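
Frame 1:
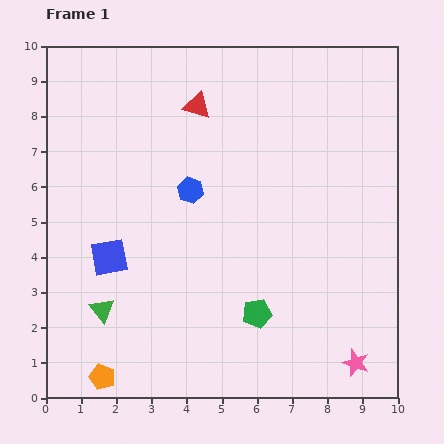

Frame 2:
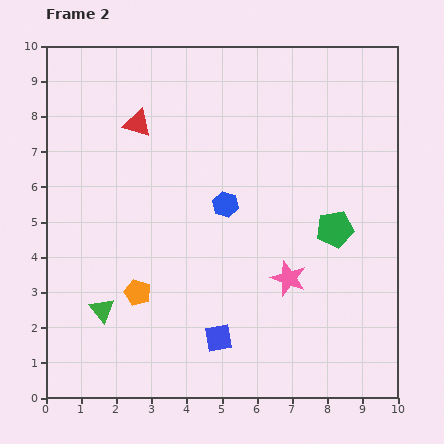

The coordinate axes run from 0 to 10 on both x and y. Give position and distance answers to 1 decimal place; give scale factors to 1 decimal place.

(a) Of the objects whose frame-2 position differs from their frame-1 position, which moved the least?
the blue hexagon

(moved 1.1)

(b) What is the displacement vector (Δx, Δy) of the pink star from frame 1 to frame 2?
(-1.9, 2.4)

The pink star was at (8.8, 1.0) in frame 1 and (6.9, 3.4) in frame 2.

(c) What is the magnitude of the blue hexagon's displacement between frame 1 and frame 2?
1.1

The blue hexagon moved from (4.1, 5.9) to (5.1, 5.5), a distance of √(1.0² + 0.4²) ≈ 1.1.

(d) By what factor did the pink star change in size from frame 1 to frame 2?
1.3×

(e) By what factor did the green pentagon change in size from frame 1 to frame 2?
1.3×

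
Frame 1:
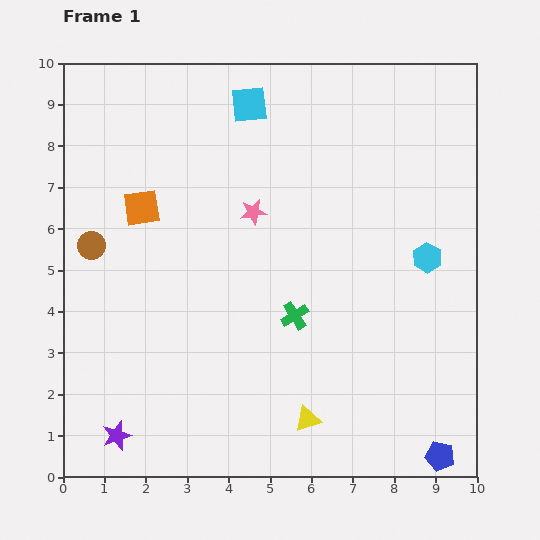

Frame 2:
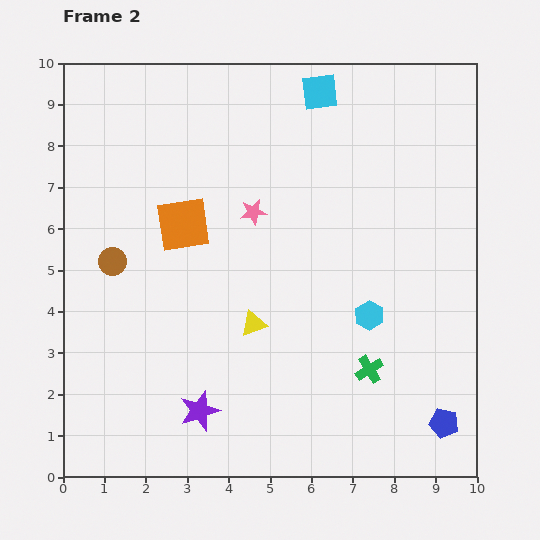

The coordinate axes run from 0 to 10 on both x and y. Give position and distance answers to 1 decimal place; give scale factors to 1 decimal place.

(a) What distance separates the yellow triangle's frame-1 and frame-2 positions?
2.6

The yellow triangle moved from (5.9, 1.4) to (4.6, 3.7), a distance of √(1.3² + 2.3²) ≈ 2.6.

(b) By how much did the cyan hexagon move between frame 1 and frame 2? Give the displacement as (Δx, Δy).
(-1.4, -1.4)

The cyan hexagon was at (8.8, 5.3) in frame 1 and (7.4, 3.9) in frame 2.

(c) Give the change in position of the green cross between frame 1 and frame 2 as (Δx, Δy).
(1.8, -1.3)

The green cross was at (5.6, 3.9) in frame 1 and (7.4, 2.6) in frame 2.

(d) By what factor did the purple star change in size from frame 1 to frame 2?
1.4×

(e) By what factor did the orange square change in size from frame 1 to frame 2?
1.5×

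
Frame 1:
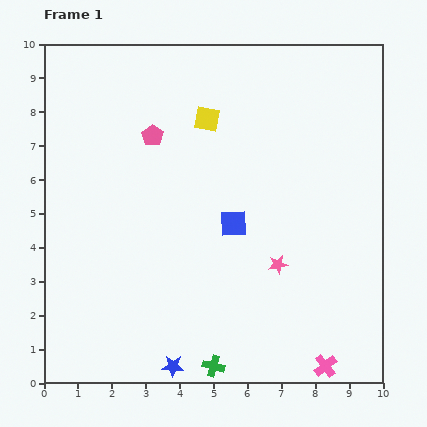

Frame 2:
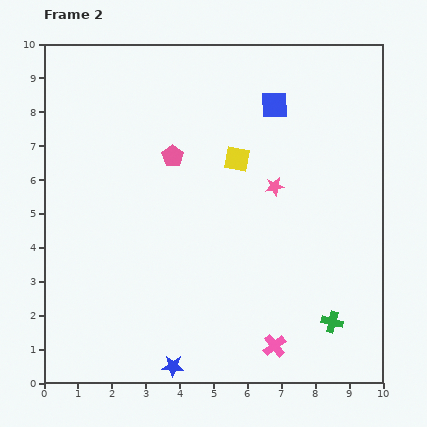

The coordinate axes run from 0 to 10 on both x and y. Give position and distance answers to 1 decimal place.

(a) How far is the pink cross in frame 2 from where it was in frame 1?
1.6

The pink cross moved from (8.3, 0.5) to (6.8, 1.1), a distance of √(1.5² + 0.6²) ≈ 1.6.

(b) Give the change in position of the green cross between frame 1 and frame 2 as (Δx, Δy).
(3.5, 1.3)

The green cross was at (5.0, 0.5) in frame 1 and (8.5, 1.8) in frame 2.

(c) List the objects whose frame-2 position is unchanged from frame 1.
the blue star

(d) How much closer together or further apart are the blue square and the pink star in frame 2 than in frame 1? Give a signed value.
+0.6

Distance in frame 1: 1.8. Distance in frame 2: 2.4.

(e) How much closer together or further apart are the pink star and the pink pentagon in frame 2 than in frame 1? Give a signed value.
-2.2

Distance in frame 1: 5.3. Distance in frame 2: 3.1.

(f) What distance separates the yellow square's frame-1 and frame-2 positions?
1.5

The yellow square moved from (4.8, 7.8) to (5.7, 6.6), a distance of √(0.9² + 1.2²) ≈ 1.5.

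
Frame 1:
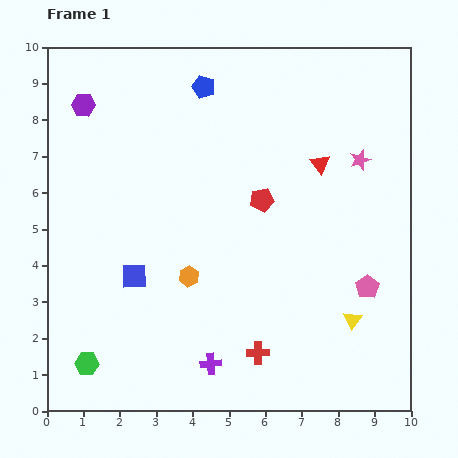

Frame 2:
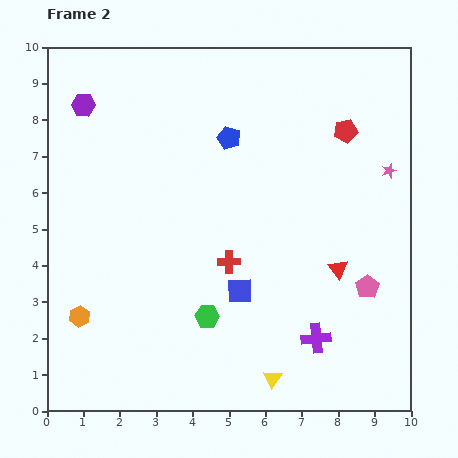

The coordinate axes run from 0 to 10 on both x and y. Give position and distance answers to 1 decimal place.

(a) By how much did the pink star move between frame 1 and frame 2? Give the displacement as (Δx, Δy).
(0.8, -0.3)

The pink star was at (8.6, 6.9) in frame 1 and (9.4, 6.6) in frame 2.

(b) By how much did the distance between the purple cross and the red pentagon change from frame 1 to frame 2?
+1.1

Distance in frame 1: 4.7. Distance in frame 2: 5.8.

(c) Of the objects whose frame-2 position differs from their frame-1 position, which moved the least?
the pink star

(moved 0.9)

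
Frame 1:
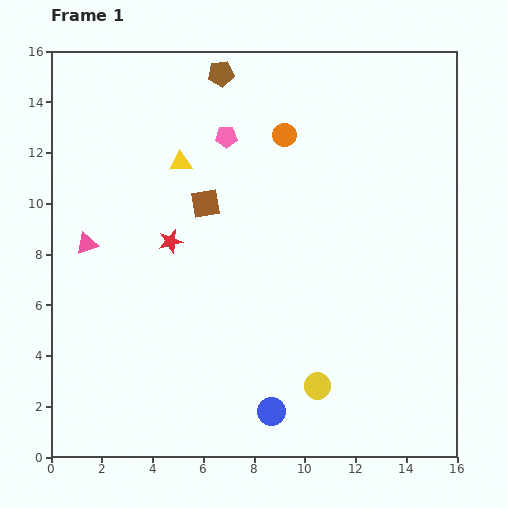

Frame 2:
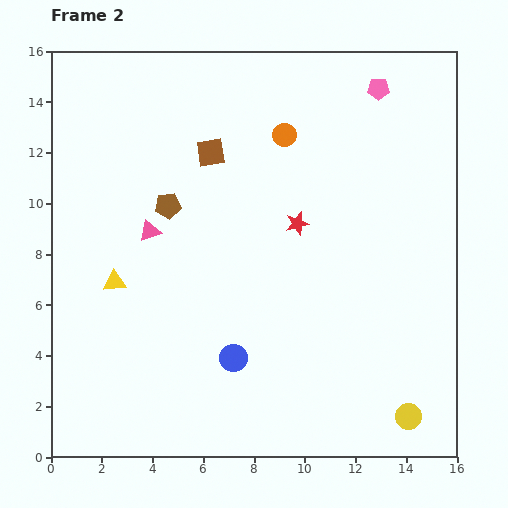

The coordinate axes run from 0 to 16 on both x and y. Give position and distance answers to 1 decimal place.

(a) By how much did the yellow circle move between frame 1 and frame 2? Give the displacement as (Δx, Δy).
(3.6, -1.2)

The yellow circle was at (10.5, 2.8) in frame 1 and (14.1, 1.6) in frame 2.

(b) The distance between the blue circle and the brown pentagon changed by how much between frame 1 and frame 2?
-6.9

Distance in frame 1: 13.4. Distance in frame 2: 6.5.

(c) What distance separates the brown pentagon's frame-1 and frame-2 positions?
5.6

The brown pentagon moved from (6.7, 15.1) to (4.6, 9.9), a distance of √(2.1² + 5.2²) ≈ 5.6.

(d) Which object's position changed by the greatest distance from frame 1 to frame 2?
the pink pentagon

(moved 6.3; next 5.6)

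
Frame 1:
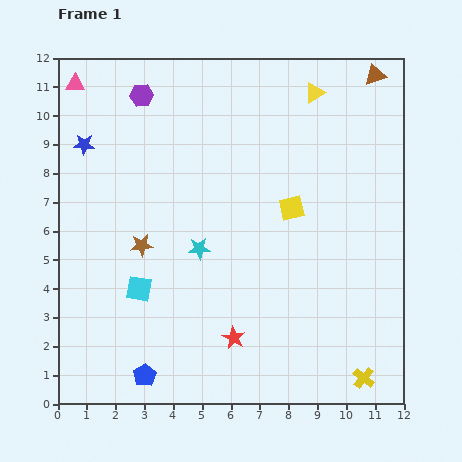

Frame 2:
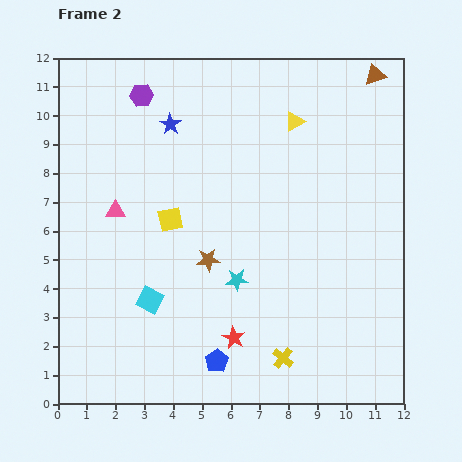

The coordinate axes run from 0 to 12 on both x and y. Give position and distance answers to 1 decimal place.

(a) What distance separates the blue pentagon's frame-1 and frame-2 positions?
2.5

The blue pentagon moved from (3.0, 1.0) to (5.5, 1.5), a distance of √(2.5² + 0.5²) ≈ 2.5.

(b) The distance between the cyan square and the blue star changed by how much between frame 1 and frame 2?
+0.8

Distance in frame 1: 5.3. Distance in frame 2: 6.1.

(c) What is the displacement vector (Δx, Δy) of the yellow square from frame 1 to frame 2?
(-4.2, -0.4)

The yellow square was at (8.1, 6.8) in frame 1 and (3.9, 6.4) in frame 2.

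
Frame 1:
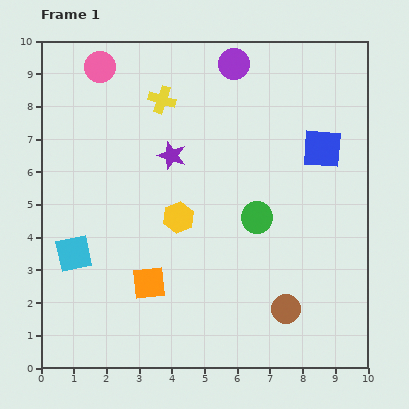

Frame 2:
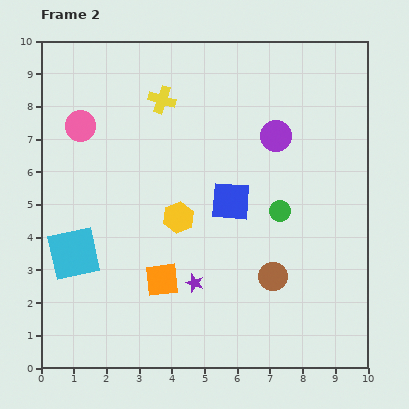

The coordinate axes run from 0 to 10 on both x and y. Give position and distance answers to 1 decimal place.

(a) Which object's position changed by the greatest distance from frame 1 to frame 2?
the purple star

(moved 4.0; next 3.2)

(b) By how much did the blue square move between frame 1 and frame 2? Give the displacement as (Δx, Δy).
(-2.8, -1.6)

The blue square was at (8.6, 6.7) in frame 1 and (5.8, 5.1) in frame 2.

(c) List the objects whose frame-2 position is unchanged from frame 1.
the yellow hexagon, the cyan square, the yellow cross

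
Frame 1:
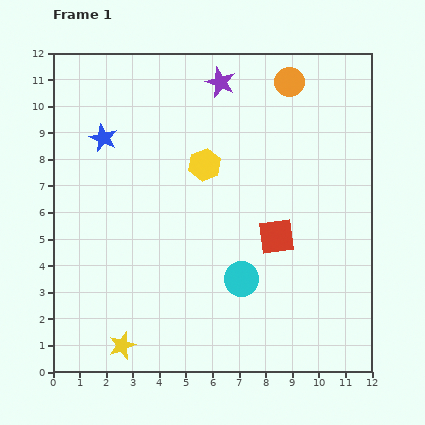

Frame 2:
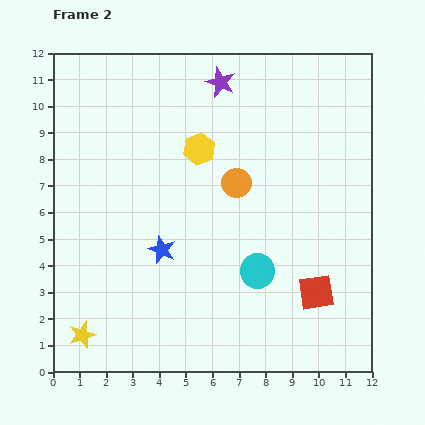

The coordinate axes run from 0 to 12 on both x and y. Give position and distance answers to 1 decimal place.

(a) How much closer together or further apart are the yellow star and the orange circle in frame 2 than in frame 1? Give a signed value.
-3.6

Distance in frame 1: 11.7. Distance in frame 2: 8.1.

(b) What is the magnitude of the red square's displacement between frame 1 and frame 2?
2.6

The red square moved from (8.4, 5.1) to (9.9, 3.0), a distance of √(1.5² + 2.1²) ≈ 2.6.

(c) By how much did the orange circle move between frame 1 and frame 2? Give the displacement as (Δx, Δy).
(-2.0, -3.8)

The orange circle was at (8.9, 10.9) in frame 1 and (6.9, 7.1) in frame 2.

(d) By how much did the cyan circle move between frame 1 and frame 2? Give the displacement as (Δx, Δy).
(0.6, 0.3)

The cyan circle was at (7.1, 3.5) in frame 1 and (7.7, 3.8) in frame 2.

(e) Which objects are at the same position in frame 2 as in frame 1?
the purple star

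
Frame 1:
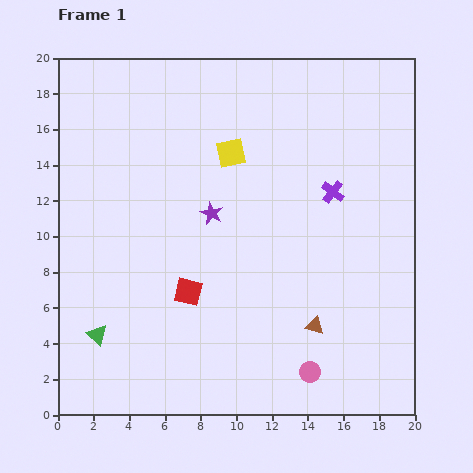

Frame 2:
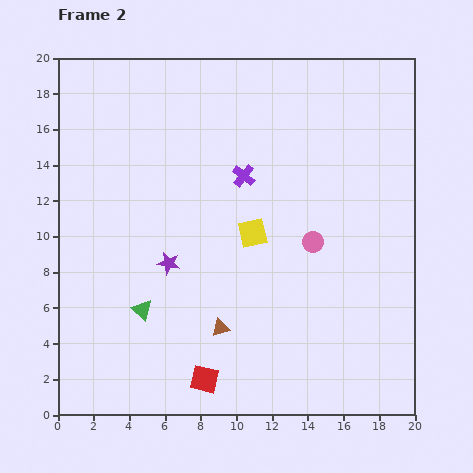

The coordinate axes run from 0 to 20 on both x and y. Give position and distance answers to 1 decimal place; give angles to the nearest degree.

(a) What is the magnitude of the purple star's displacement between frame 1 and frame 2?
3.7

The purple star moved from (8.6, 11.3) to (6.2, 8.5), a distance of √(2.4² + 2.8²) ≈ 3.7.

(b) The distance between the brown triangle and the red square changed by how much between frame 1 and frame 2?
-4.3

Distance in frame 1: 7.3. Distance in frame 2: 3.0.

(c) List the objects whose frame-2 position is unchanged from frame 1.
none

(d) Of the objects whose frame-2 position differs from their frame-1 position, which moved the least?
the green triangle

(moved 2.9)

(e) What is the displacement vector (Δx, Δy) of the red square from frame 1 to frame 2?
(0.9, -4.9)

The red square was at (7.3, 6.9) in frame 1 and (8.2, 2.0) in frame 2.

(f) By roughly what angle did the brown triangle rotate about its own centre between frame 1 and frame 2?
30° counter-clockwise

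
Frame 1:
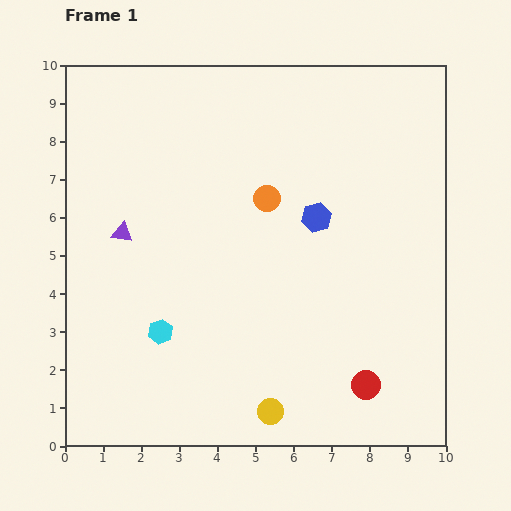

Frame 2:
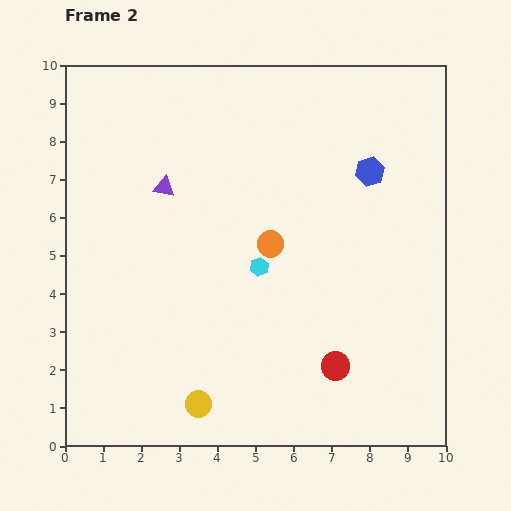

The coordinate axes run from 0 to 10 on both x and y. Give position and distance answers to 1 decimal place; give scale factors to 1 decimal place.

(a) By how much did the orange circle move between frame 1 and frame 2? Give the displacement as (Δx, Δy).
(0.1, -1.2)

The orange circle was at (5.3, 6.5) in frame 1 and (5.4, 5.3) in frame 2.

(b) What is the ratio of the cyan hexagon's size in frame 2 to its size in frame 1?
0.8×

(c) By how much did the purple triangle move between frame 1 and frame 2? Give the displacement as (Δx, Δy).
(1.1, 1.2)

The purple triangle was at (1.5, 5.6) in frame 1 and (2.6, 6.8) in frame 2.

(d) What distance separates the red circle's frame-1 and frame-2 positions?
0.9

The red circle moved from (7.9, 1.6) to (7.1, 2.1), a distance of √(0.8² + 0.5²) ≈ 0.9.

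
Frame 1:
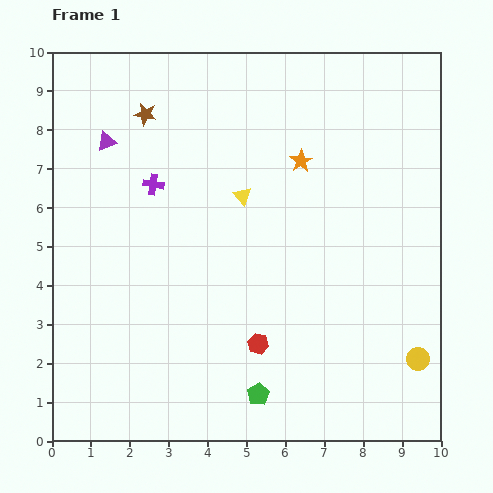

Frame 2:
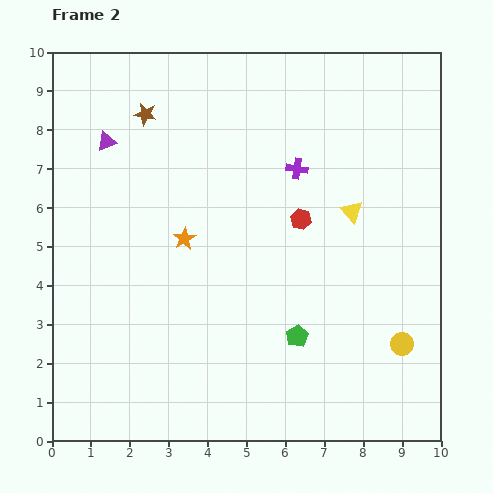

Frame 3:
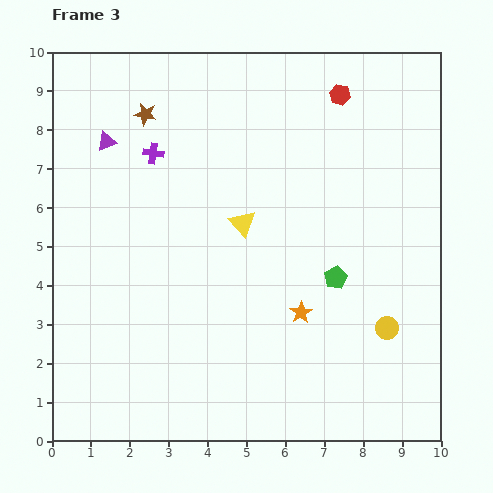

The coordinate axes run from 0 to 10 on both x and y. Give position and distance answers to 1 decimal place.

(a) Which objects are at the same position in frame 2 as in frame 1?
the purple triangle, the brown star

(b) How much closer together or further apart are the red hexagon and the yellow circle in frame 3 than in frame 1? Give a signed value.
+2.0

Distance in frame 1: 4.1. Distance in frame 3: 6.1.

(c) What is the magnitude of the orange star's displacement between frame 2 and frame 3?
3.6

The orange star moved from (3.4, 5.2) to (6.4, 3.3), a distance of √(3.0² + 1.9²) ≈ 3.6.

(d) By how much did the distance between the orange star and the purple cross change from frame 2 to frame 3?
+2.2

Distance in frame 2: 3.4. Distance in frame 3: 5.6.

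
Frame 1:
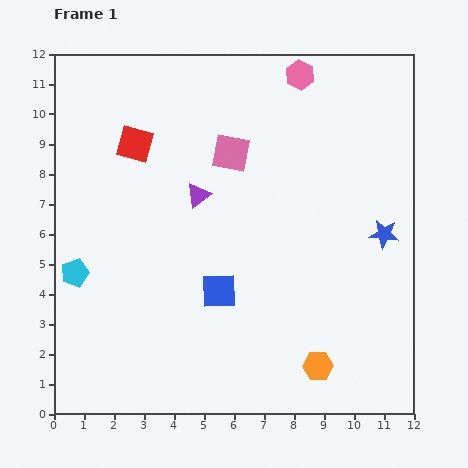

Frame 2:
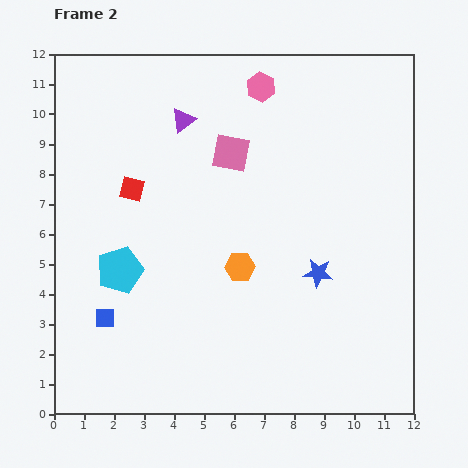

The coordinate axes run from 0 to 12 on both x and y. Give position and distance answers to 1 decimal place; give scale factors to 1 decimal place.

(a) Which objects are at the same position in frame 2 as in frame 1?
the pink square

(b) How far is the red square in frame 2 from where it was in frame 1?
1.5

The red square moved from (2.7, 9.0) to (2.6, 7.5), a distance of √(0.1² + 1.5²) ≈ 1.5.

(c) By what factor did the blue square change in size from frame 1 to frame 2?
0.6×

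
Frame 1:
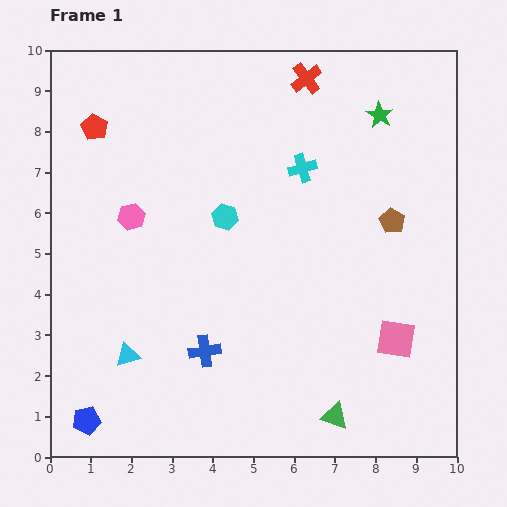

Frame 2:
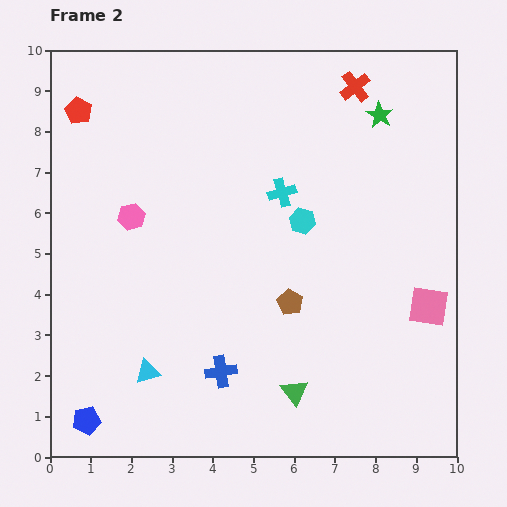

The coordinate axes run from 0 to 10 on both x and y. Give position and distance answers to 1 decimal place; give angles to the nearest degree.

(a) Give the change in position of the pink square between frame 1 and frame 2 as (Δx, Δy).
(0.8, 0.8)

The pink square was at (8.5, 2.9) in frame 1 and (9.3, 3.7) in frame 2.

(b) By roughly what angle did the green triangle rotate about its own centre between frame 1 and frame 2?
37° clockwise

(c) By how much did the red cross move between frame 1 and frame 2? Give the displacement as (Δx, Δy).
(1.2, -0.2)

The red cross was at (6.3, 9.3) in frame 1 and (7.5, 9.1) in frame 2.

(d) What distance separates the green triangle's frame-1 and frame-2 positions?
1.2

The green triangle moved from (7.0, 1.0) to (6.0, 1.6), a distance of √(1.0² + 0.6²) ≈ 1.2.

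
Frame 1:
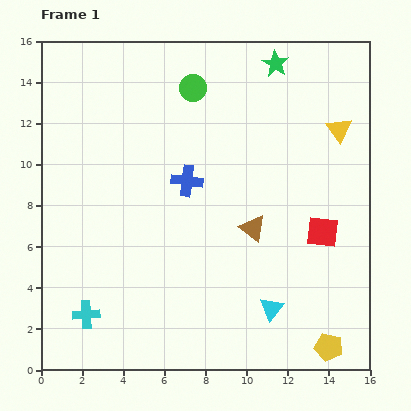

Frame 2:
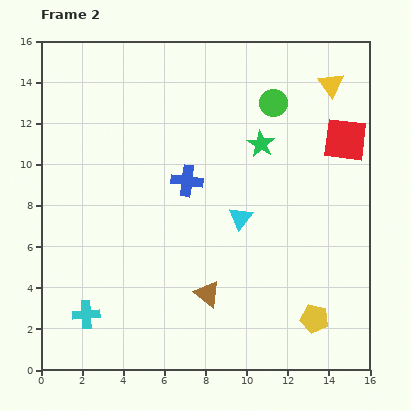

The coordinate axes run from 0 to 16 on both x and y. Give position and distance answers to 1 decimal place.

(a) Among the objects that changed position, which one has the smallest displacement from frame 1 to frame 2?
the yellow pentagon

(moved 1.6)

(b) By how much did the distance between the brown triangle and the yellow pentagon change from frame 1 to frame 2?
-1.6

Distance in frame 1: 6.9. Distance in frame 2: 5.3.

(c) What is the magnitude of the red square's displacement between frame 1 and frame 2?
4.6

The red square moved from (13.7, 6.7) to (14.8, 11.2), a distance of √(1.1² + 4.5²) ≈ 4.6.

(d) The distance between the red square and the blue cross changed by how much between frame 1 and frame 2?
+0.9

Distance in frame 1: 7.1. Distance in frame 2: 8.0.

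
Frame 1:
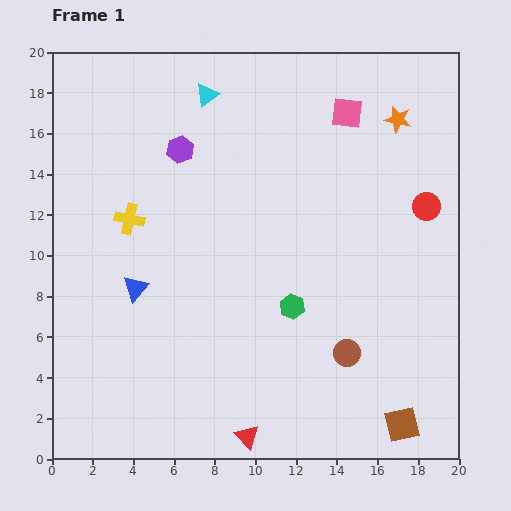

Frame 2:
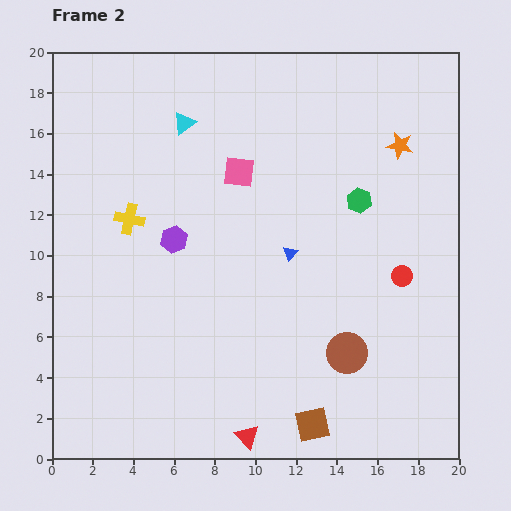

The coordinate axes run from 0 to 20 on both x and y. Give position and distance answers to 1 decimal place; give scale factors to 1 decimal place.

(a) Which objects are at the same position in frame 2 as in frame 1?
the red triangle, the brown circle, the yellow cross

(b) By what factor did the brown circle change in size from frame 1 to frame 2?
1.5×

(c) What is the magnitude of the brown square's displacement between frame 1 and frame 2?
4.4

The brown square moved from (17.2, 1.7) to (12.8, 1.7), a distance of √(4.4² + 0.0²) ≈ 4.4.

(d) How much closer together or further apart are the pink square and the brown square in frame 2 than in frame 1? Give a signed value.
-2.6

Distance in frame 1: 15.5. Distance in frame 2: 12.9.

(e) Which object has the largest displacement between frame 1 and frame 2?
the blue triangle

(moved 7.8; next 6.2)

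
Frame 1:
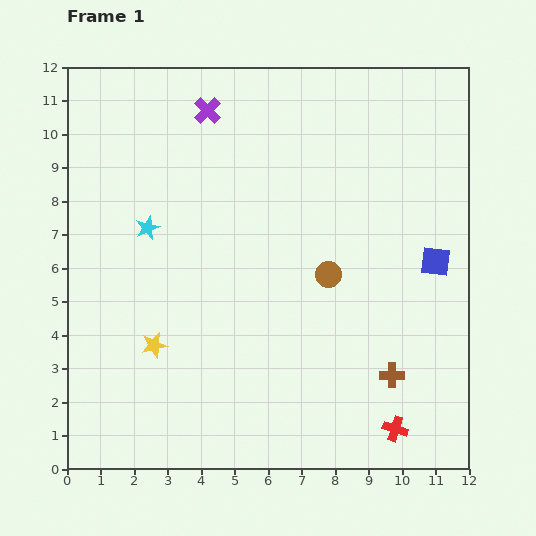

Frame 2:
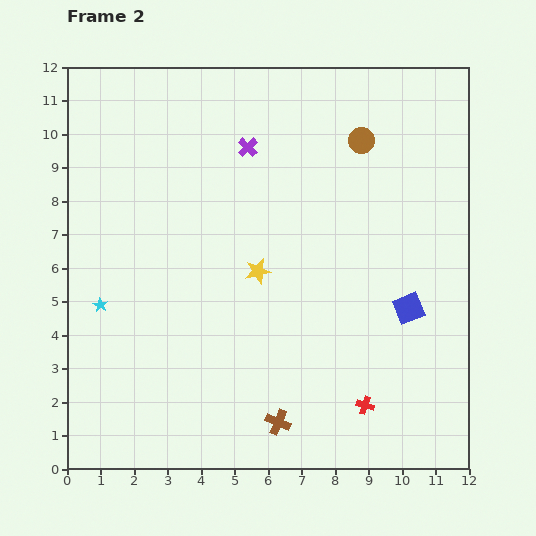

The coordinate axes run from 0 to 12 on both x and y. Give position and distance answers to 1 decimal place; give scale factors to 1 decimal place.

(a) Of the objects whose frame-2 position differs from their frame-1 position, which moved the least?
the red cross

(moved 1.1)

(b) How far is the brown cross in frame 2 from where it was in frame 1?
3.7

The brown cross moved from (9.7, 2.8) to (6.3, 1.4), a distance of √(3.4² + 1.4²) ≈ 3.7.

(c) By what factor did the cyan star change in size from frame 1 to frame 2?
0.6×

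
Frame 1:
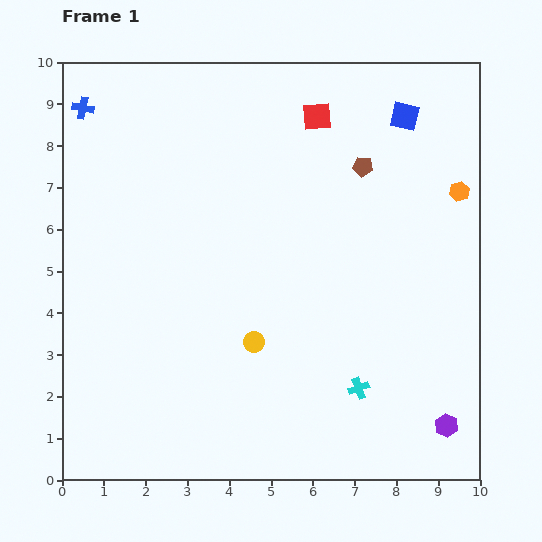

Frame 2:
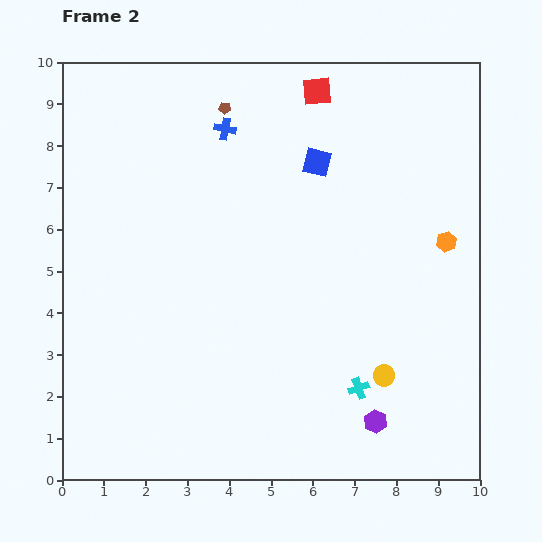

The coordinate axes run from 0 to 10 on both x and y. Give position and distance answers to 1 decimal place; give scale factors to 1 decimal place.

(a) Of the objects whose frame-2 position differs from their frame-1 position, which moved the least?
the red square

(moved 0.6)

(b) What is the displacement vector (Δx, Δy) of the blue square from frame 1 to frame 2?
(-2.1, -1.1)

The blue square was at (8.2, 8.7) in frame 1 and (6.1, 7.6) in frame 2.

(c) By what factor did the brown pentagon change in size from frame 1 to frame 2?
0.6×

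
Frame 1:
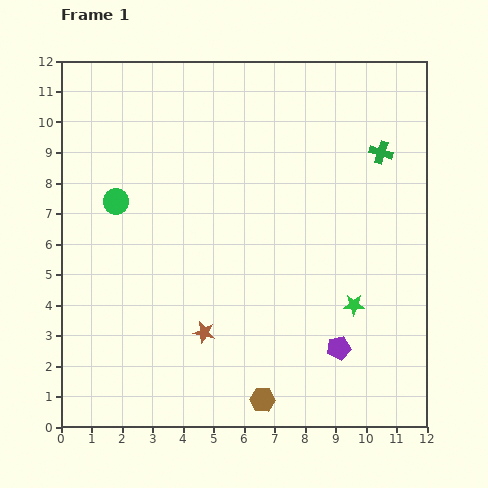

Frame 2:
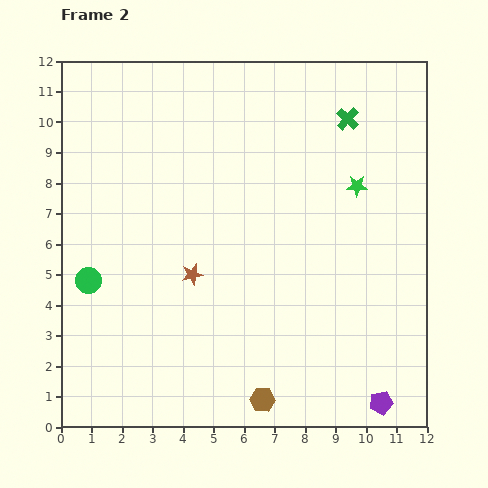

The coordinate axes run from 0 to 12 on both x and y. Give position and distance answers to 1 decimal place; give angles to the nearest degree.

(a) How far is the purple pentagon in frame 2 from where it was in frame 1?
2.3

The purple pentagon moved from (9.1, 2.6) to (10.5, 0.8), a distance of √(1.4² + 1.8²) ≈ 2.3.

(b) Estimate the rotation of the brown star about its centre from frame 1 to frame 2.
26° counter-clockwise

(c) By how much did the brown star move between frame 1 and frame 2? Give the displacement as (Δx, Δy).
(-0.4, 1.9)

The brown star was at (4.7, 3.1) in frame 1 and (4.3, 5.0) in frame 2.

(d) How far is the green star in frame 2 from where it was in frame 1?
3.9

The green star moved from (9.6, 4.0) to (9.7, 7.9), a distance of √(0.1² + 3.9²) ≈ 3.9.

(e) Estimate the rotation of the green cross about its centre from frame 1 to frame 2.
26° clockwise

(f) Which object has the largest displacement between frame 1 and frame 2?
the green star

(moved 3.9; next 2.8)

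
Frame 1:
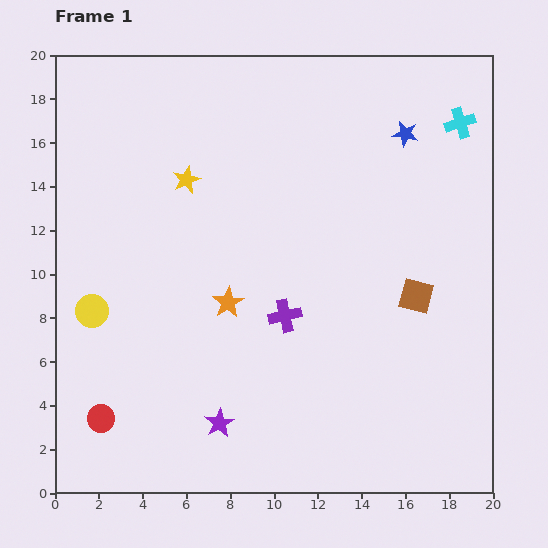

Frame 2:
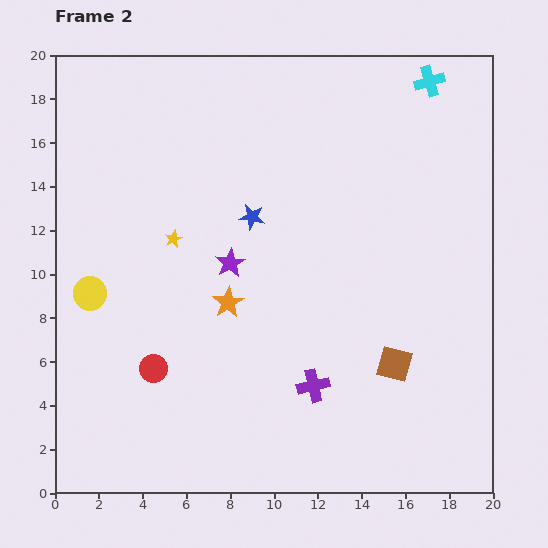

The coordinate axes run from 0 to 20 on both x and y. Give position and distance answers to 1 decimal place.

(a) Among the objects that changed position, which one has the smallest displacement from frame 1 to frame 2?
the yellow circle

(moved 0.8)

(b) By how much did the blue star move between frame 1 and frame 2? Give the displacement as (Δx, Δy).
(-7.0, -3.8)

The blue star was at (16.0, 16.4) in frame 1 and (9.0, 12.6) in frame 2.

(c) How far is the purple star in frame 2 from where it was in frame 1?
7.3

The purple star moved from (7.5, 3.2) to (8.0, 10.5), a distance of √(0.5² + 7.3²) ≈ 7.3.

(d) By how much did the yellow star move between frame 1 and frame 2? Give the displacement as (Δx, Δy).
(-0.6, -2.7)

The yellow star was at (6.0, 14.3) in frame 1 and (5.4, 11.6) in frame 2.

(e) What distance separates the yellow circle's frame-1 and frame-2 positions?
0.8

The yellow circle moved from (1.7, 8.3) to (1.6, 9.1), a distance of √(0.1² + 0.8²) ≈ 0.8.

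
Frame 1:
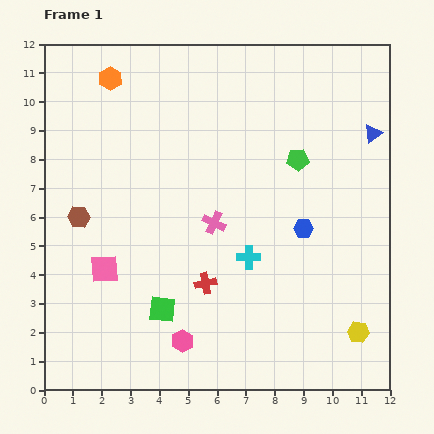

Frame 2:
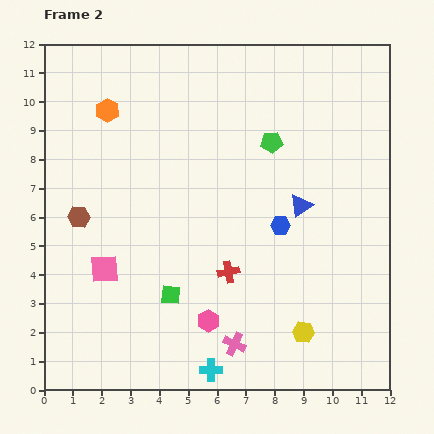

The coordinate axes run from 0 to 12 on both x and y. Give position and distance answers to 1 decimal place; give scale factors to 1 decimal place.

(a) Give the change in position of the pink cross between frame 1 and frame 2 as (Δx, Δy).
(0.7, -4.2)

The pink cross was at (5.9, 5.8) in frame 1 and (6.6, 1.6) in frame 2.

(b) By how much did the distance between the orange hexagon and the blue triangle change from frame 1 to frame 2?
-1.8

Distance in frame 1: 9.3. Distance in frame 2: 7.5.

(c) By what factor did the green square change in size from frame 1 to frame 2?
0.7×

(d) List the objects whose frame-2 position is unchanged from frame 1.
the pink square, the brown hexagon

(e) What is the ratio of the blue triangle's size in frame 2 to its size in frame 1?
1.3×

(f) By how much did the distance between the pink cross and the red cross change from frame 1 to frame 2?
+0.4

Distance in frame 1: 2.1. Distance in frame 2: 2.5.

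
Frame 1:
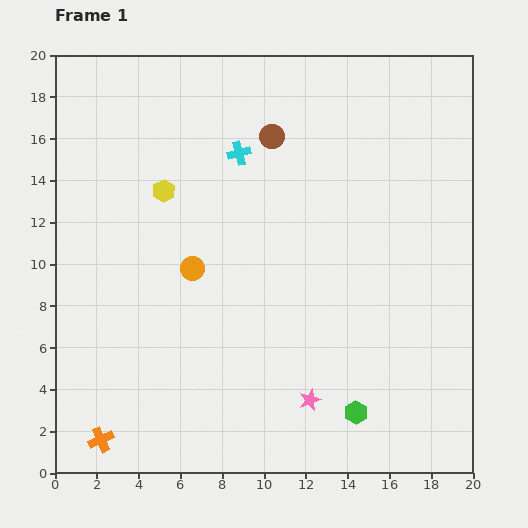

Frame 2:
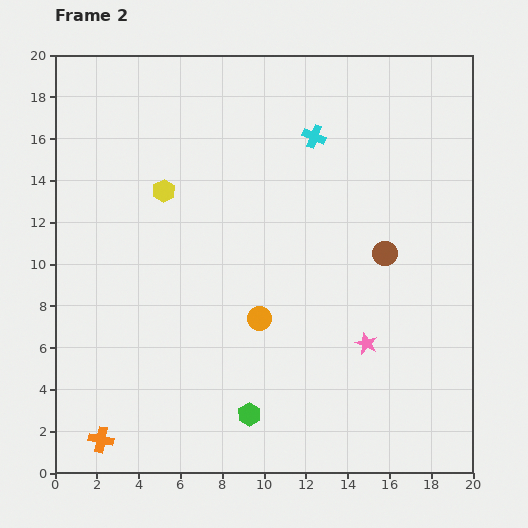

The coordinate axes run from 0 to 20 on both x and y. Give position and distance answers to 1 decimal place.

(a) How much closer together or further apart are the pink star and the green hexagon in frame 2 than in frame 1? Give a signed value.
+4.3

Distance in frame 1: 2.3. Distance in frame 2: 6.6.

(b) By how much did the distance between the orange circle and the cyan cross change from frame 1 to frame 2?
+3.2

Distance in frame 1: 5.9. Distance in frame 2: 9.1.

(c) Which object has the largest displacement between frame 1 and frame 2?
the brown circle

(moved 7.8; next 5.1)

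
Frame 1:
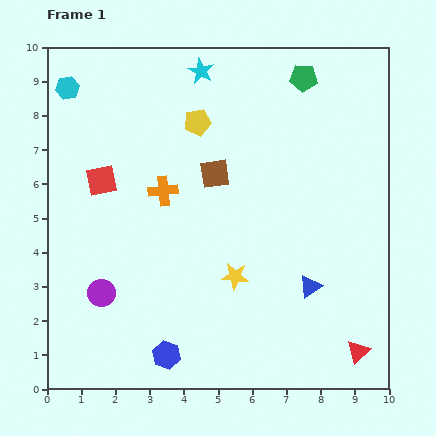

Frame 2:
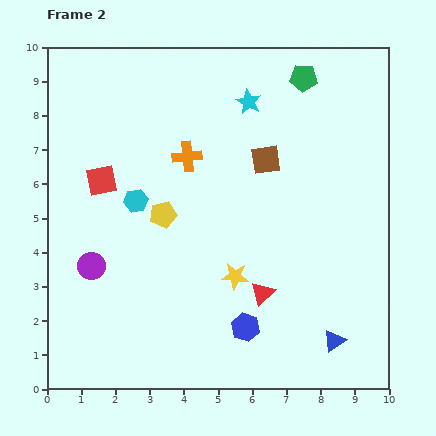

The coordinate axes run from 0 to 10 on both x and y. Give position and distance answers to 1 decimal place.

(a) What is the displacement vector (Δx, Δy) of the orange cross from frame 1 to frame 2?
(0.7, 1.0)

The orange cross was at (3.4, 5.8) in frame 1 and (4.1, 6.8) in frame 2.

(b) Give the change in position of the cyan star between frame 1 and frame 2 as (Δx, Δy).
(1.4, -0.9)

The cyan star was at (4.5, 9.3) in frame 1 and (5.9, 8.4) in frame 2.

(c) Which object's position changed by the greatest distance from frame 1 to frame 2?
the cyan hexagon

(moved 3.9; next 3.3)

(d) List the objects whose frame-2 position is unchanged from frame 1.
the yellow star, the red square, the green pentagon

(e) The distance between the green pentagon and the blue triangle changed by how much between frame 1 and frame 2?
+1.7

Distance in frame 1: 6.1. Distance in frame 2: 7.8.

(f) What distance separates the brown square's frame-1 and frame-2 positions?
1.6

The brown square moved from (4.9, 6.3) to (6.4, 6.7), a distance of √(1.5² + 0.4²) ≈ 1.6.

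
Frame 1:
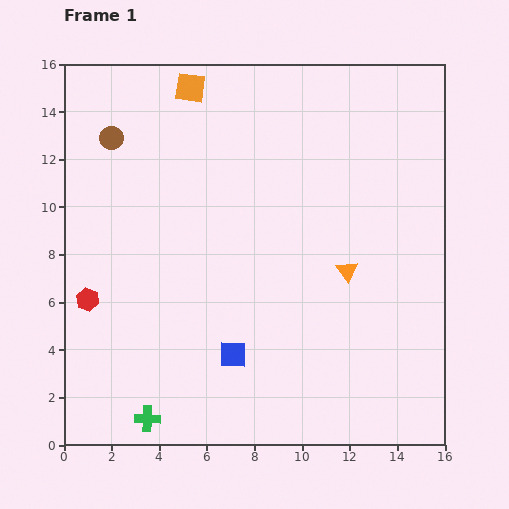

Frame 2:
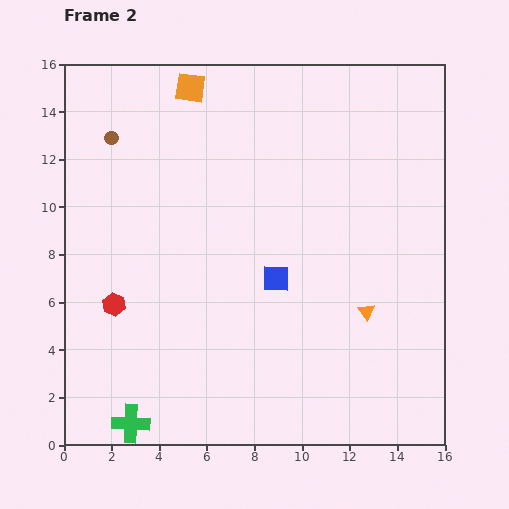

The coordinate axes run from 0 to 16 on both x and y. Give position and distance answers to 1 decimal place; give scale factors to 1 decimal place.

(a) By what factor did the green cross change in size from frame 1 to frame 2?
1.5×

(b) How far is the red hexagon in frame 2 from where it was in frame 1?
1.1

The red hexagon moved from (1.0, 6.1) to (2.1, 5.9), a distance of √(1.1² + 0.2²) ≈ 1.1.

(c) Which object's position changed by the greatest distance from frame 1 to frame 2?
the blue square

(moved 3.7; next 1.9)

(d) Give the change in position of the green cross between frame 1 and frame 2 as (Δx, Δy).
(-0.7, -0.2)

The green cross was at (3.5, 1.1) in frame 1 and (2.8, 0.9) in frame 2.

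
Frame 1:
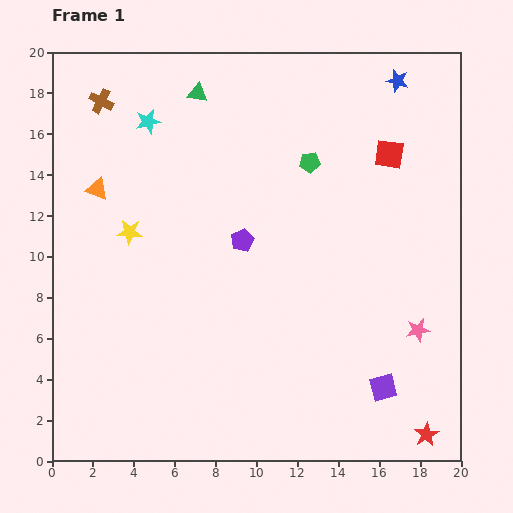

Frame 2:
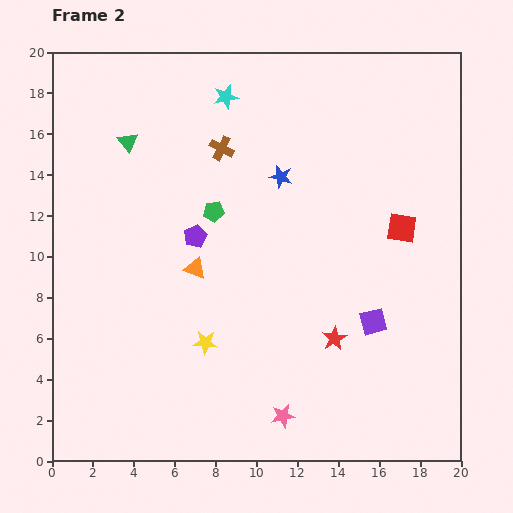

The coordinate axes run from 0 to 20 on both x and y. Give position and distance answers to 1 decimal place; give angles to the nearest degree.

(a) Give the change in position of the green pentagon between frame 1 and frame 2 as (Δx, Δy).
(-4.7, -2.4)

The green pentagon was at (12.6, 14.6) in frame 1 and (7.9, 12.2) in frame 2.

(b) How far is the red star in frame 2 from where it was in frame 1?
6.5

The red star moved from (18.3, 1.3) to (13.8, 6.0), a distance of √(4.5² + 4.7²) ≈ 6.5.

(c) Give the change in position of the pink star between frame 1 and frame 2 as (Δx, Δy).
(-6.6, -4.2)

The pink star was at (17.9, 6.4) in frame 1 and (11.3, 2.2) in frame 2.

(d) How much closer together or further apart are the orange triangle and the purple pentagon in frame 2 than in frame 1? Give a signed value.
-5.9

Distance in frame 1: 7.5. Distance in frame 2: 1.6.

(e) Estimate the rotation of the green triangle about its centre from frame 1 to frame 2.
44° clockwise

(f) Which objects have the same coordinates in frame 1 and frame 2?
none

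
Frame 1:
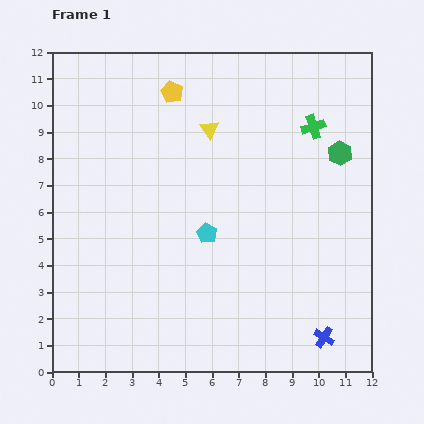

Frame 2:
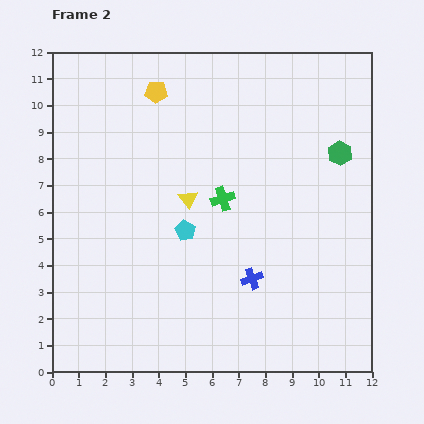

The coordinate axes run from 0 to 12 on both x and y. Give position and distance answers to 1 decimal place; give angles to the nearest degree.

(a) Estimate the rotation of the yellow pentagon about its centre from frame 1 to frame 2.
24° counter-clockwise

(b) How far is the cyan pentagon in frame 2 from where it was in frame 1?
0.8

The cyan pentagon moved from (5.8, 5.2) to (5.0, 5.3), a distance of √(0.8² + 0.1²) ≈ 0.8.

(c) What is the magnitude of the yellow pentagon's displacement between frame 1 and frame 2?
0.6

The yellow pentagon moved from (4.5, 10.5) to (3.9, 10.5), a distance of √(0.6² + 0.0²) ≈ 0.6.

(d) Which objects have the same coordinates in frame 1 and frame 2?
the green hexagon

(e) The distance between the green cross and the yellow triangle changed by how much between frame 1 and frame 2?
-2.6

Distance in frame 1: 3.9. Distance in frame 2: 1.3.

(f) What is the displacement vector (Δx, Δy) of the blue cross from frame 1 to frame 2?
(-2.7, 2.2)

The blue cross was at (10.2, 1.3) in frame 1 and (7.5, 3.5) in frame 2.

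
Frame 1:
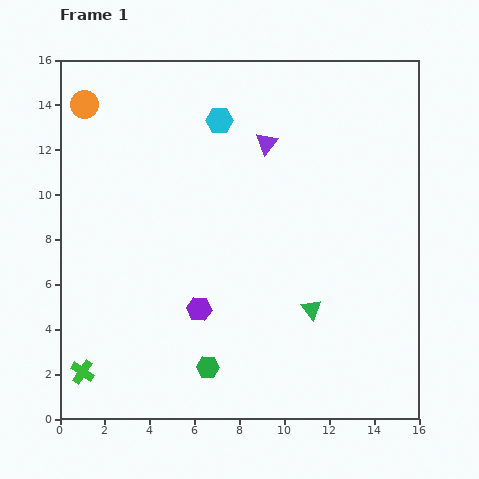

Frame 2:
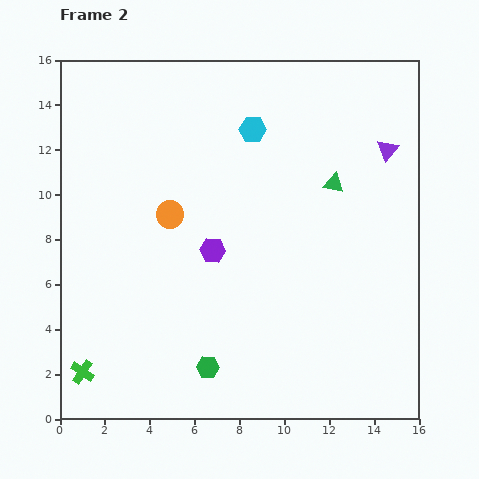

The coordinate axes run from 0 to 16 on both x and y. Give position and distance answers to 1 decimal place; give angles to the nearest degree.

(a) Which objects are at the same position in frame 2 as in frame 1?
the green cross, the green hexagon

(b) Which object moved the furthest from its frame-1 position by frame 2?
the orange circle

(moved 6.2; next 5.7)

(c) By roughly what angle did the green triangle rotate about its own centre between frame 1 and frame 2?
40° counter-clockwise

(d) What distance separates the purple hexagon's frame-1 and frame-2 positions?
2.7

The purple hexagon moved from (6.2, 4.9) to (6.8, 7.5), a distance of √(0.6² + 2.6²) ≈ 2.7.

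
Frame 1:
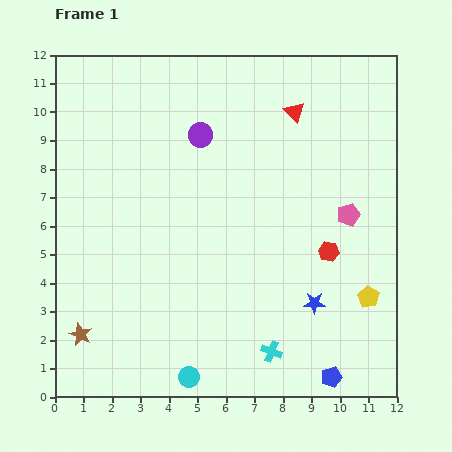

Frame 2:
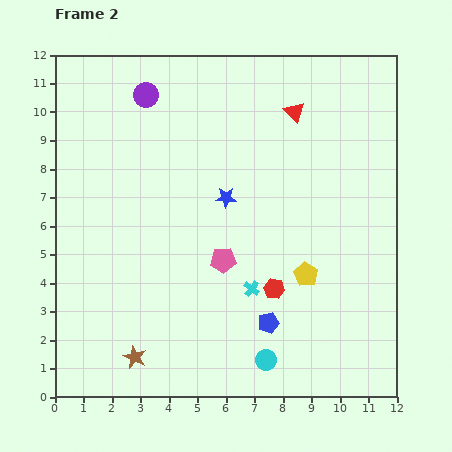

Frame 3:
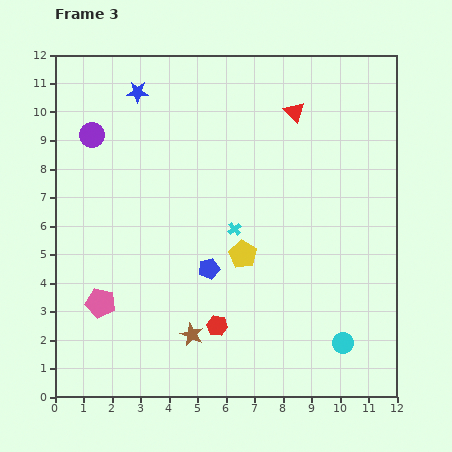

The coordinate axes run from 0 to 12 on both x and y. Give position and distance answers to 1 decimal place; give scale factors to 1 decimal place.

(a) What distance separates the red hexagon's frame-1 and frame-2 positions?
2.3

The red hexagon moved from (9.6, 5.1) to (7.7, 3.8), a distance of √(1.9² + 1.3²) ≈ 2.3.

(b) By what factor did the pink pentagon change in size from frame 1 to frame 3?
1.3×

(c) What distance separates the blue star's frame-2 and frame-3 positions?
4.8

The blue star moved from (6.0, 7.0) to (2.9, 10.7), a distance of √(3.1² + 3.7²) ≈ 4.8.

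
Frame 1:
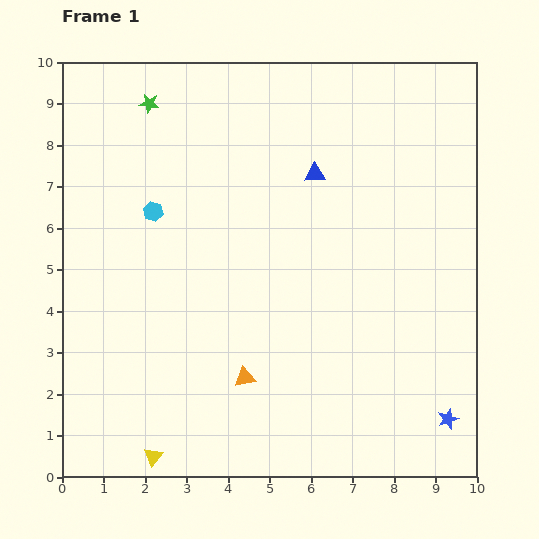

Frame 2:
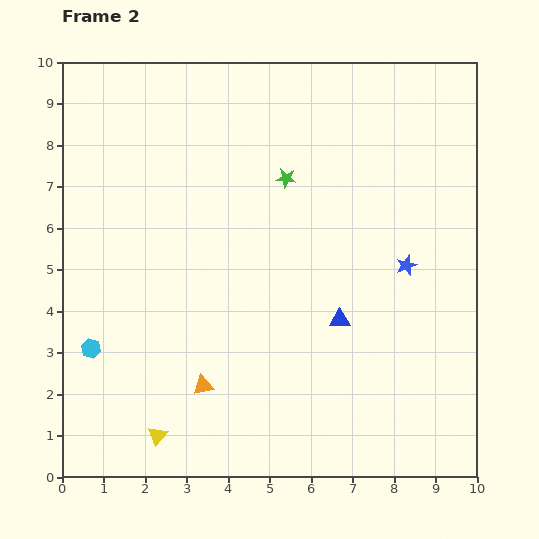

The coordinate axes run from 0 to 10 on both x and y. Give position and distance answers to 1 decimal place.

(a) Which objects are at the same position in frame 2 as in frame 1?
none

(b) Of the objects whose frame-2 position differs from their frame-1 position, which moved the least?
the yellow triangle

(moved 0.5)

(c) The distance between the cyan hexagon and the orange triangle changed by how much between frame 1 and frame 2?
-1.8

Distance in frame 1: 4.6. Distance in frame 2: 2.8.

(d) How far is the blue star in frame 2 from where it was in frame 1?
3.8

The blue star moved from (9.3, 1.4) to (8.3, 5.1), a distance of √(1.0² + 3.7²) ≈ 3.8.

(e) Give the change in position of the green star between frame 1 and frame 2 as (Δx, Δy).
(3.3, -1.8)

The green star was at (2.1, 9.0) in frame 1 and (5.4, 7.2) in frame 2.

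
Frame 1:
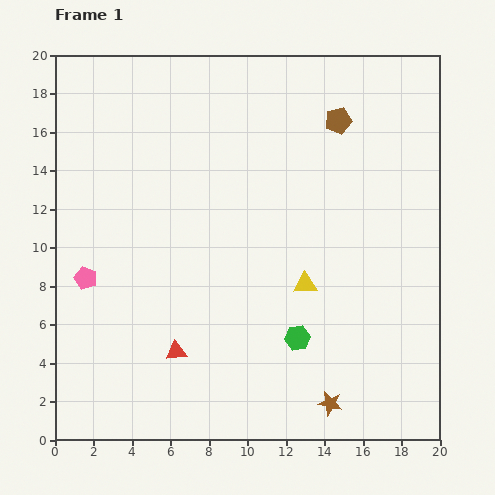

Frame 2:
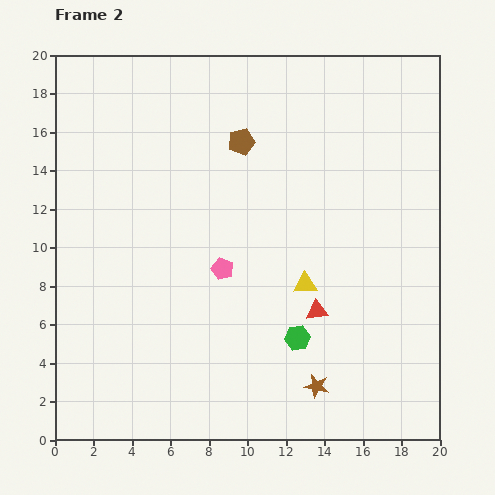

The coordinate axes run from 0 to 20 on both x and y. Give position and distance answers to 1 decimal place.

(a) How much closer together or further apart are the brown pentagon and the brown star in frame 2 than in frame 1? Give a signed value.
-1.4

Distance in frame 1: 14.7. Distance in frame 2: 13.3.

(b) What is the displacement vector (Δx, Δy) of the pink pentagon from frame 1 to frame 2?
(7.1, 0.5)

The pink pentagon was at (1.6, 8.4) in frame 1 and (8.7, 8.9) in frame 2.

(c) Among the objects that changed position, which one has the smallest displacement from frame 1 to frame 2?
the brown star

(moved 1.1)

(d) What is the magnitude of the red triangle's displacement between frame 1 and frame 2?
7.6

The red triangle moved from (6.3, 4.6) to (13.6, 6.7), a distance of √(7.3² + 2.1²) ≈ 7.6.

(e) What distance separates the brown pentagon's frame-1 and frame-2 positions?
5.1

The brown pentagon moved from (14.7, 16.6) to (9.7, 15.5), a distance of √(5.0² + 1.1²) ≈ 5.1.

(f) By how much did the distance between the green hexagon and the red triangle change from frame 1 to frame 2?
-4.6

Distance in frame 1: 6.3. Distance in frame 2: 1.7.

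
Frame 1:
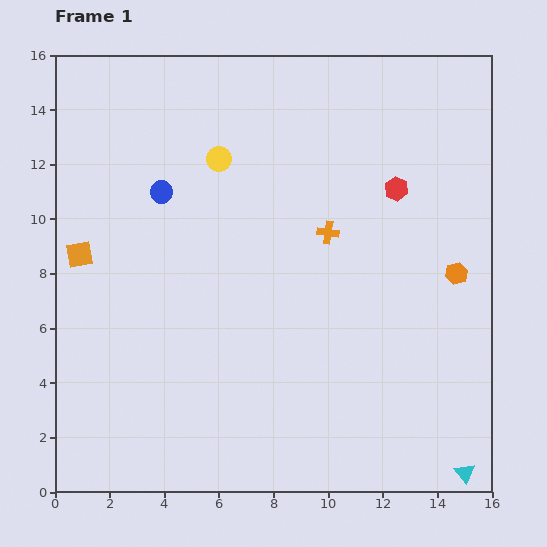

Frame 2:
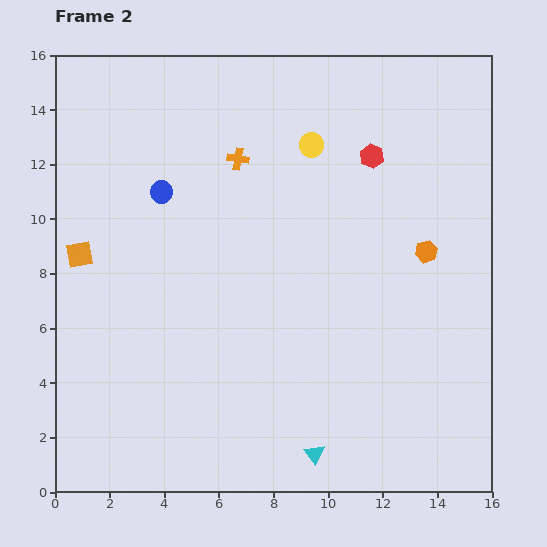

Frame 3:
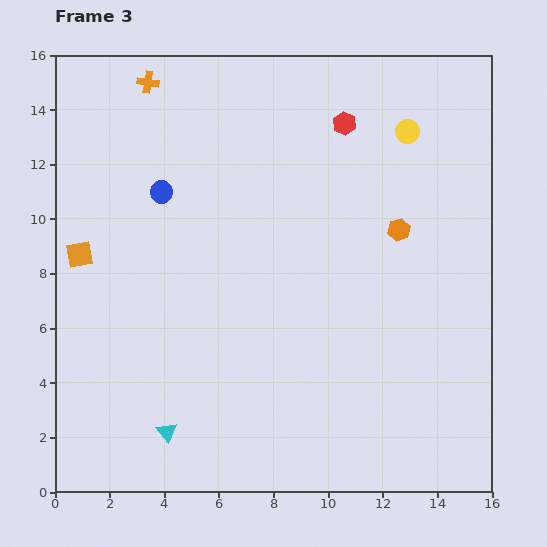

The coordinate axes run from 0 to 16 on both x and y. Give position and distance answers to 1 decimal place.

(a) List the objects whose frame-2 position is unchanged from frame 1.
the blue circle, the orange square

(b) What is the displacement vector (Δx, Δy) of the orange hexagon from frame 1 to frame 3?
(-2.1, 1.6)

The orange hexagon was at (14.7, 8.0) in frame 1 and (12.6, 9.6) in frame 3.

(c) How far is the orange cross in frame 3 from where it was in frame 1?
8.6

The orange cross moved from (10.0, 9.5) to (3.4, 15.0), a distance of √(6.6² + 5.5²) ≈ 8.6.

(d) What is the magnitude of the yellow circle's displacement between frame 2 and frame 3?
3.5

The yellow circle moved from (9.4, 12.7) to (12.9, 13.2), a distance of √(3.5² + 0.5²) ≈ 3.5.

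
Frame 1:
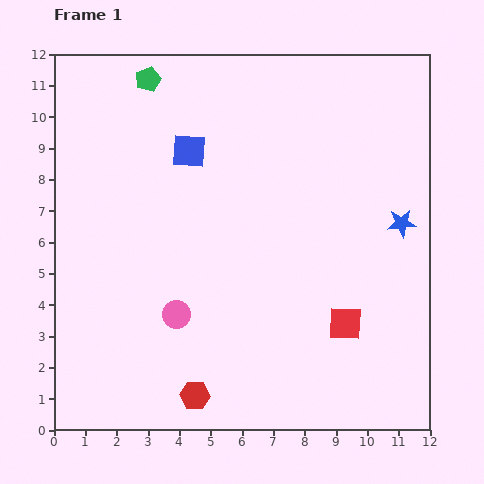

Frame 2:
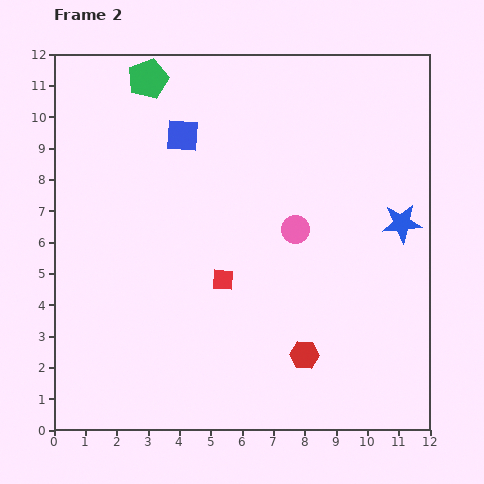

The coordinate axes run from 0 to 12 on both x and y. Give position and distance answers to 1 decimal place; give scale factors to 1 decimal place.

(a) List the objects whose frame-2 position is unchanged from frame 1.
the green pentagon, the blue star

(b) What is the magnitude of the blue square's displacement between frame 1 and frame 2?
0.5

The blue square moved from (4.3, 8.9) to (4.1, 9.4), a distance of √(0.2² + 0.5²) ≈ 0.5.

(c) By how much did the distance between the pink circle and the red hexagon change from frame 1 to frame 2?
+1.3

Distance in frame 1: 2.7. Distance in frame 2: 4.0.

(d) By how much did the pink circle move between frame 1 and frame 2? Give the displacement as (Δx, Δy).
(3.8, 2.7)

The pink circle was at (3.9, 3.7) in frame 1 and (7.7, 6.4) in frame 2.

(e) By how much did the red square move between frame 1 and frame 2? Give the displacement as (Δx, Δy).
(-3.9, 1.4)

The red square was at (9.3, 3.4) in frame 1 and (5.4, 4.8) in frame 2.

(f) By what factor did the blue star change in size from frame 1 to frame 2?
1.4×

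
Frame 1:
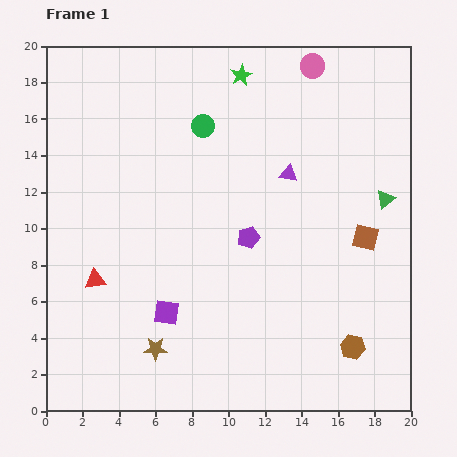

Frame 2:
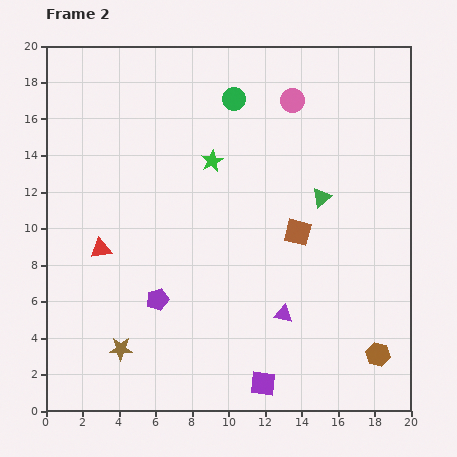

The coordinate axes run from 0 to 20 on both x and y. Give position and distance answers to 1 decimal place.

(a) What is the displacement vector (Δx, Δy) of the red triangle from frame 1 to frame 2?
(0.3, 1.7)

The red triangle was at (2.7, 7.2) in frame 1 and (3.0, 8.9) in frame 2.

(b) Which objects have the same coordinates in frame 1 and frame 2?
none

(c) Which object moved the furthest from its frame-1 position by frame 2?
the purple triangle

(moved 7.7; next 6.6)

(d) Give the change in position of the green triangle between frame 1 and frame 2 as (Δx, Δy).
(-3.5, 0.1)

The green triangle was at (18.6, 11.6) in frame 1 and (15.1, 11.7) in frame 2.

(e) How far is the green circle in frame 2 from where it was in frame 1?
2.3

The green circle moved from (8.6, 15.6) to (10.3, 17.1), a distance of √(1.7² + 1.5²) ≈ 2.3.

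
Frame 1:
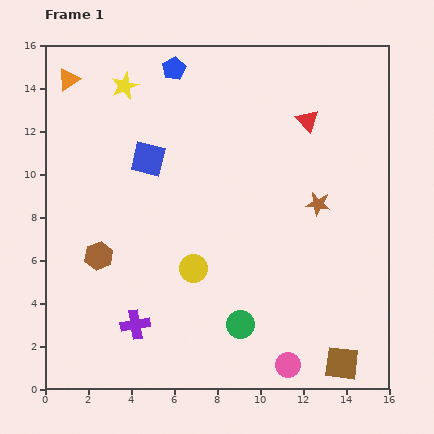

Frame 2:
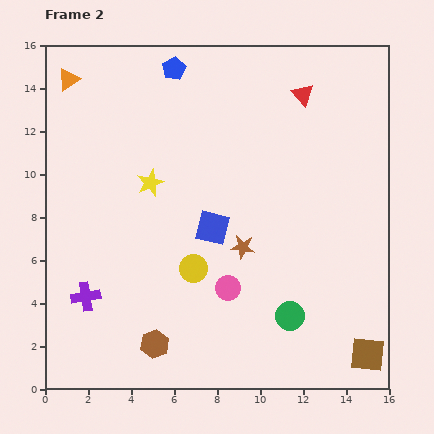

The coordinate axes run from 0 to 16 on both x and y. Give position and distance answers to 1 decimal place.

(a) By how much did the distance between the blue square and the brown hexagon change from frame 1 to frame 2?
+0.9

Distance in frame 1: 5.1. Distance in frame 2: 6.0.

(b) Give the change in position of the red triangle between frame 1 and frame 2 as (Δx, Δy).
(-0.2, 1.2)

The red triangle was at (12.2, 12.5) in frame 1 and (12.0, 13.7) in frame 2.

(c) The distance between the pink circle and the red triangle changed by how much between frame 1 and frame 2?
-1.7

Distance in frame 1: 11.4. Distance in frame 2: 9.7.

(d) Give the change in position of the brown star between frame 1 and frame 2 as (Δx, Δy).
(-3.5, -2.0)

The brown star was at (12.7, 8.6) in frame 1 and (9.2, 6.6) in frame 2.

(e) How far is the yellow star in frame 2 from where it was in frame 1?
4.7

The yellow star moved from (3.7, 14.1) to (4.9, 9.6), a distance of √(1.2² + 4.5²) ≈ 4.7.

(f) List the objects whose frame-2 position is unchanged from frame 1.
the orange triangle, the yellow circle, the blue pentagon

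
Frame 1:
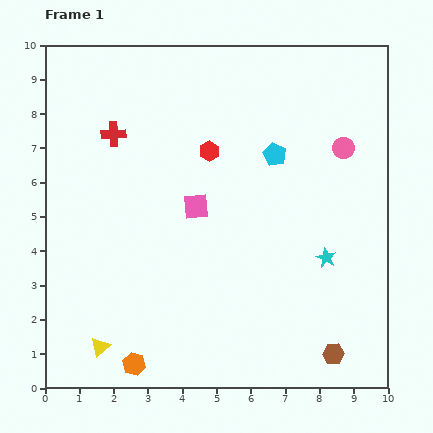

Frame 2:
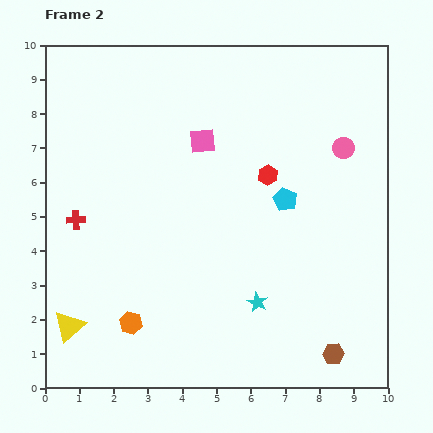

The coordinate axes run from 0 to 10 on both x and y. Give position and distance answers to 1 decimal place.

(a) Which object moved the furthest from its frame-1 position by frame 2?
the red cross

(moved 2.7; next 2.4)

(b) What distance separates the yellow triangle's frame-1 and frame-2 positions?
1.1

The yellow triangle moved from (1.6, 1.2) to (0.7, 1.8), a distance of √(0.9² + 0.6²) ≈ 1.1.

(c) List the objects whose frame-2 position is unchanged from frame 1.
the brown hexagon, the pink circle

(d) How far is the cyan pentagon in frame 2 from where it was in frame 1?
1.3

The cyan pentagon moved from (6.7, 6.8) to (7.0, 5.5), a distance of √(0.3² + 1.3²) ≈ 1.3.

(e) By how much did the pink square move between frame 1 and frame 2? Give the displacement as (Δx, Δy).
(0.2, 1.9)

The pink square was at (4.4, 5.3) in frame 1 and (4.6, 7.2) in frame 2.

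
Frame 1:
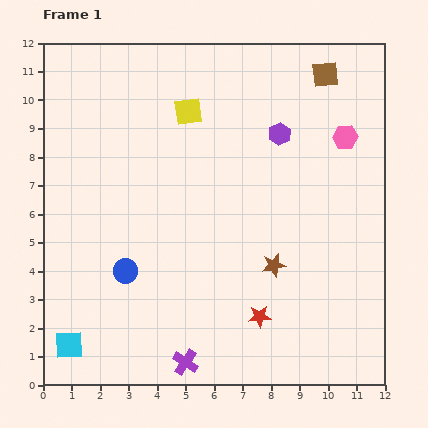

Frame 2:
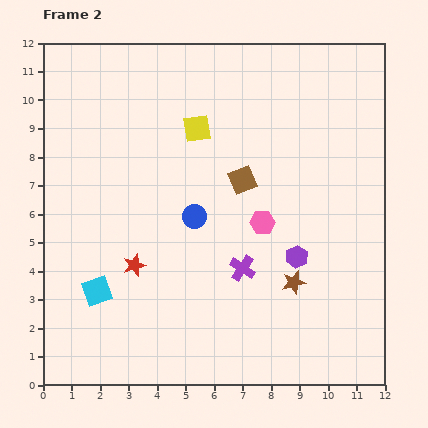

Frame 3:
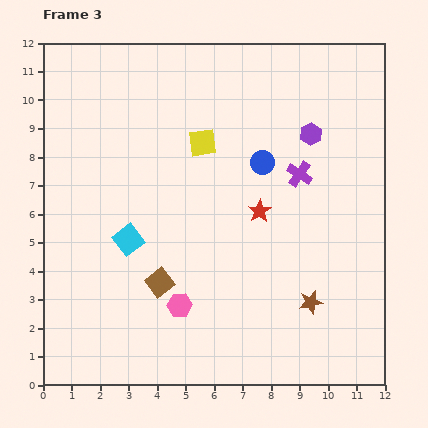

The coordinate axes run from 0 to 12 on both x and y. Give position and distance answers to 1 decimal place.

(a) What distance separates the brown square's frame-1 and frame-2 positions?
4.7

The brown square moved from (9.9, 10.9) to (7.0, 7.2), a distance of √(2.9² + 3.7²) ≈ 4.7.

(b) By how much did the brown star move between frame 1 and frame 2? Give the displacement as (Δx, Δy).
(0.7, -0.6)

The brown star was at (8.1, 4.2) in frame 1 and (8.8, 3.6) in frame 2.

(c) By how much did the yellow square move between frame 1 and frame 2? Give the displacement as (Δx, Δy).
(0.3, -0.6)

The yellow square was at (5.1, 9.6) in frame 1 and (5.4, 9.0) in frame 2.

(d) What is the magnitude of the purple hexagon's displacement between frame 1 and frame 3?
1.1

The purple hexagon moved from (8.3, 8.8) to (9.4, 8.8), a distance of √(1.1² + 0.0²) ≈ 1.1.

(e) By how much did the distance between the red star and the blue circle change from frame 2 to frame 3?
-1.0

Distance in frame 2: 2.7. Distance in frame 3: 1.7.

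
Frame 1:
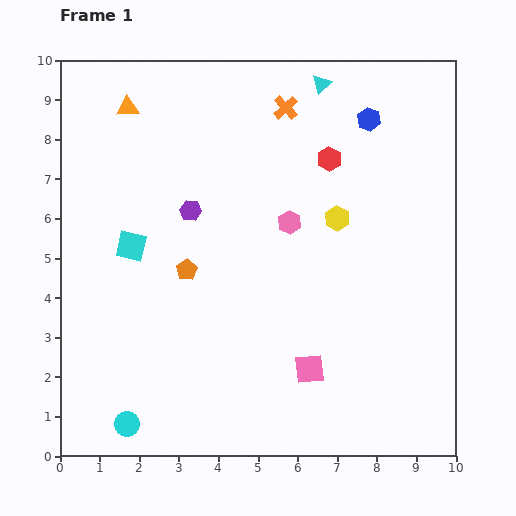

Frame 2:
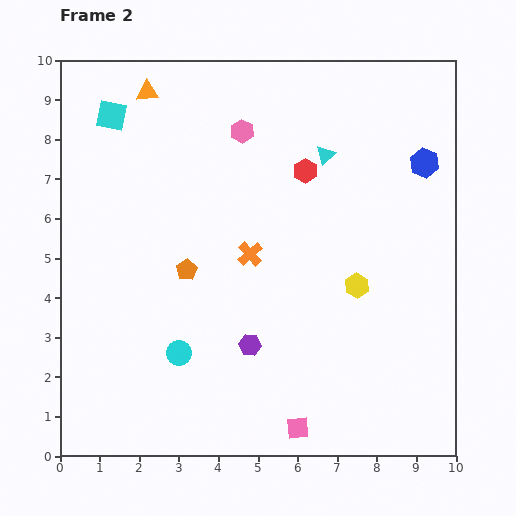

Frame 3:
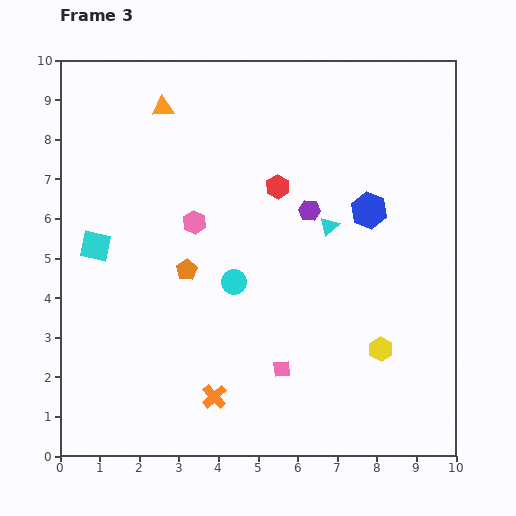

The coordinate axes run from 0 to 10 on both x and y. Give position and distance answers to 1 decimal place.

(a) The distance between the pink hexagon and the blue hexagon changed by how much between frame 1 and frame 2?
+1.4

Distance in frame 1: 3.3. Distance in frame 2: 4.7.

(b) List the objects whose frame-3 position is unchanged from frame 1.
the orange pentagon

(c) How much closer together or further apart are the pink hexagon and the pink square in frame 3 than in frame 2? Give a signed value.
-3.3

Distance in frame 2: 7.6. Distance in frame 3: 4.3.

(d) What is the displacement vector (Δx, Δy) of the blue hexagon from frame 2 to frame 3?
(-1.4, -1.2)

The blue hexagon was at (9.2, 7.4) in frame 2 and (7.8, 6.2) in frame 3.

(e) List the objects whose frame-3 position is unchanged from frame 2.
the orange pentagon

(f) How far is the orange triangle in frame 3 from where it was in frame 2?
0.6

The orange triangle moved from (2.2, 9.2) to (2.6, 8.8), a distance of √(0.4² + 0.4²) ≈ 0.6.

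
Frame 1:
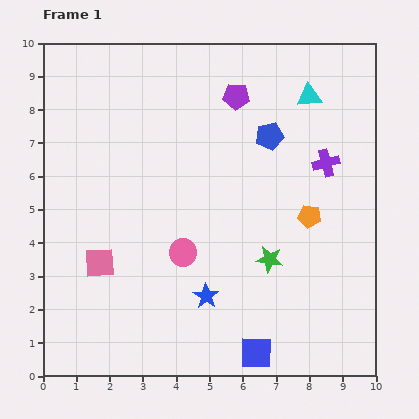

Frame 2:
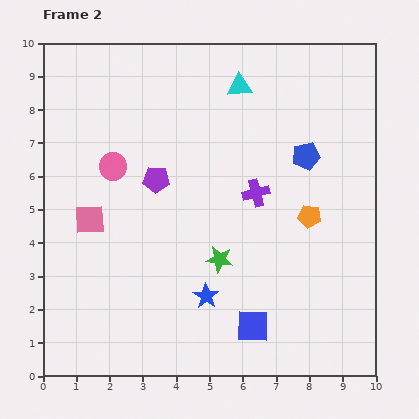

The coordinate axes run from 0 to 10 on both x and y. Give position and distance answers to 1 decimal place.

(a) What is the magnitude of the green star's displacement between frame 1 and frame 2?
1.5

The green star moved from (6.8, 3.5) to (5.3, 3.5), a distance of √(1.5² + 0.0²) ≈ 1.5.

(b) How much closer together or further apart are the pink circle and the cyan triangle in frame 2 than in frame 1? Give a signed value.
-1.5

Distance in frame 1: 6.0. Distance in frame 2: 4.5.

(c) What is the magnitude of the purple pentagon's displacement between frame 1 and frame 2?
3.5

The purple pentagon moved from (5.8, 8.4) to (3.4, 5.9), a distance of √(2.4² + 2.5²) ≈ 3.5.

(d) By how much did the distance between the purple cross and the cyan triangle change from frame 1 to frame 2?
+1.1

Distance in frame 1: 2.1. Distance in frame 2: 3.2.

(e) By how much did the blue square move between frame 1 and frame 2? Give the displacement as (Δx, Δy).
(-0.1, 0.8)

The blue square was at (6.4, 0.7) in frame 1 and (6.3, 1.5) in frame 2.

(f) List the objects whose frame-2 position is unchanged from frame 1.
the blue star, the orange pentagon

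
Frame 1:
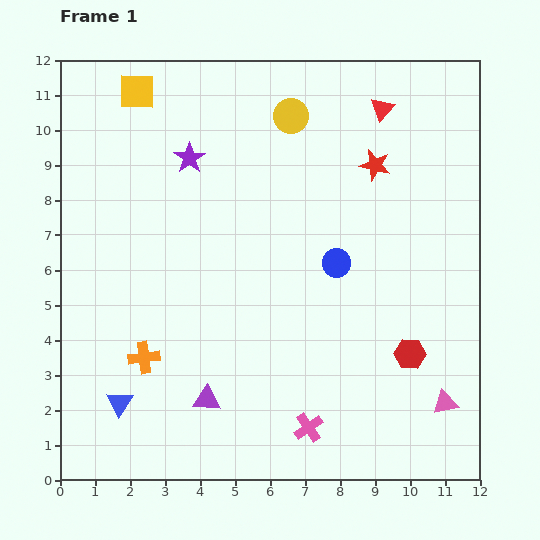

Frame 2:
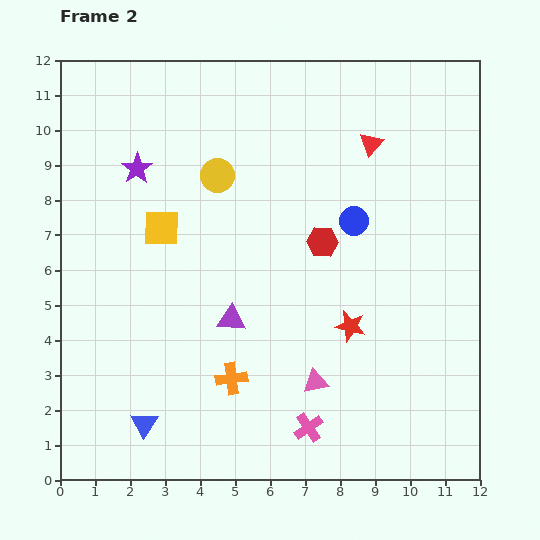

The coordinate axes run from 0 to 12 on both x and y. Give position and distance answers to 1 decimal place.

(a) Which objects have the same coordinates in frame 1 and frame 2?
the pink cross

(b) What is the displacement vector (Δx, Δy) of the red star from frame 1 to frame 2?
(-0.7, -4.6)

The red star was at (9.0, 9.0) in frame 1 and (8.3, 4.4) in frame 2.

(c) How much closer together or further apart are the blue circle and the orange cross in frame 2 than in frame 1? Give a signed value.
-0.4

Distance in frame 1: 6.1. Distance in frame 2: 5.7.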